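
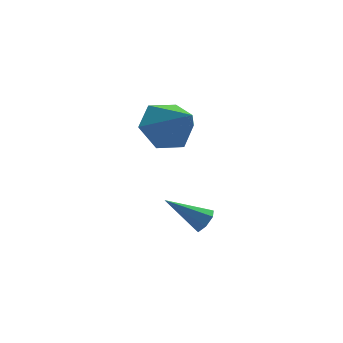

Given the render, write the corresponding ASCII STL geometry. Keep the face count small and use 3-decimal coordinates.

solid 
facet normal -0.150 0.743 -0.652
outer loop
vertex -2.718 -2.63 2.835
vertex -3.762 -2.634 3.07
vertex -3.092 -2.012 3.625
endloop
endfacet
facet normal 0.897 -0.022 0.442
outer loop
vertex -2.718 -2.63 2.835
vertex -3.092 -2.012 3.625
vertex -3.478 -4.046 4.31
endloop
endfacet
facet normal -0.149 0.743 -0.653
outer loop
vertex -3.092 -2.012 3.625
vertex -3.762 -2.634 3.07
vertex -4.136 -2.016 3.859
endloop
endfacet
facet normal 0.209 0.276 0.938
outer loop
vertex -3.092 -2.012 3.625
vertex -4.136 -2.016 3.859
vertex -3.478 -4.046 4.31
endloop
endfacet
facet normal -0.151 0.742 -0.653
outer loop
vertex -4.136 -2.016 3.859
vertex -3.762 -2.634 3.07
vertex -4.806 -2.639 3.305
endloop
endfacet
facet normal -0.622 -0.028 0.783
outer loop
vertex -4.136 -2.016 3.859
vertex -4.806 -2.639 3.305
vertex -3.478 -4.046 4.31
endloop
endfacet
facet normal -0.150 0.743 -0.652
outer loop
vertex -4.806 -2.639 3.305
vertex -3.762 -2.634 3.07
vertex -4.433 -3.257 2.515
endloop
endfacet
facet normal -0.766 -0.629 0.131
outer loop
vertex -4.806 -2.639 3.305
vertex -4.433 -3.257 2.515
vertex -3.478 -4.046 4.31
endloop
endfacet
facet normal -0.149 0.742 -0.653
outer loop
vertex -4.433 -3.257 2.515
vertex -3.762 -2.634 3.07
vertex -3.389 -3.253 2.281
endloop
endfacet
facet normal -0.078 -0.927 -0.366
outer loop
vertex -4.433 -3.257 2.515
vertex -3.389 -3.253 2.281
vertex -3.478 -4.046 4.31
endloop
endfacet
facet normal -0.150 0.742 -0.653
outer loop
vertex -3.389 -3.253 2.281
vertex -3.762 -2.634 3.07
vertex -2.718 -2.63 2.835
endloop
endfacet
facet normal 0.753 -0.624 -0.211
outer loop
vertex -3.389 -3.253 2.281
vertex -2.718 -2.63 2.835
vertex -3.478 -4.046 4.31
endloop
endfacet
facet normal 0.694 -0.415 -0.588
outer loop
vertex -2.788 -3.867 -0.851
vertex -3.113 -4.289 -0.937
vertex -3.077 -3.83 -1.218
endloop
endfacet
facet normal 0.164 0.986 -0.029
outer loop
vertex -2.788 -3.867 -0.851
vertex -3.077 -3.83 -1.218
vertex -4.287 -3.591 0.057
endloop
endfacet
facet normal 0.695 -0.414 -0.588
outer loop
vertex -3.077 -3.83 -1.218
vertex -3.113 -4.289 -0.937
vertex -3.393 -4.139 -1.374
endloop
endfacet
facet normal -0.433 0.718 -0.545
outer loop
vertex -3.077 -3.83 -1.218
vertex -3.393 -4.139 -1.374
vertex -4.287 -3.591 0.057
endloop
endfacet
facet normal 0.696 -0.413 -0.588
outer loop
vertex -3.393 -4.139 -1.374
vertex -3.113 -4.289 -0.937
vertex -3.498 -4.562 -1.201
endloop
endfacet
facet normal -0.849 -0.005 -0.528
outer loop
vertex -3.393 -4.139 -1.374
vertex -3.498 -4.562 -1.201
vertex -4.287 -3.591 0.057
endloop
endfacet
facet normal 0.696 -0.413 -0.587
outer loop
vertex -3.498 -4.562 -1.201
vertex -3.113 -4.289 -0.937
vertex -3.313 -4.779 -0.829
endloop
endfacet
facet normal -0.770 -0.639 0.010
outer loop
vertex -3.498 -4.562 -1.201
vertex -3.313 -4.779 -0.829
vertex -4.287 -3.591 0.057
endloop
endfacet
facet normal 0.694 -0.413 -0.589
outer loop
vertex -3.313 -4.779 -0.829
vertex -3.113 -4.289 -0.937
vertex -2.977 -4.628 -0.539
endloop
endfacet
facet normal -0.256 -0.704 0.663
outer loop
vertex -3.313 -4.779 -0.829
vertex -2.977 -4.628 -0.539
vertex -4.287 -3.591 0.057
endloop
endfacet
facet normal 0.694 -0.413 -0.589
outer loop
vertex -2.977 -4.628 -0.539
vertex -3.113 -4.289 -0.937
vertex -2.744 -4.222 -0.549
endloop
endfacet
facet normal 0.307 -0.153 0.940
outer loop
vertex -2.977 -4.628 -0.539
vertex -2.744 -4.222 -0.549
vertex -4.287 -3.591 0.057
endloop
endfacet
facet normal 0.694 -0.415 -0.589
outer loop
vertex -2.744 -4.222 -0.549
vertex -3.113 -4.289 -0.937
vertex -2.788 -3.867 -0.851
endloop
endfacet
facet normal 0.493 0.598 0.632
outer loop
vertex -2.744 -4.222 -0.549
vertex -2.788 -3.867 -0.851
vertex -4.287 -3.591 0.057
endloop
endfacet

endsolid


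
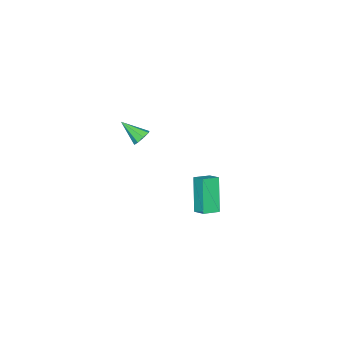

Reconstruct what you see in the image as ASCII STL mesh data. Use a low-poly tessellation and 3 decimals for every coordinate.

solid 
facet normal -0.881 0.394 -0.262
outer loop
vertex -4.651 1.024 -3.216
vertex -4.432 1.752 -2.858
vertex -3.798 1.687 -5.086
endloop
endfacet
facet normal -0.262 -0.866 -0.426
outer loop
vertex -2.908 1.288 -4.822
vertex -4.651 1.024 -3.216
vertex -3.798 1.687 -5.086
endloop
endfacet
facet normal -0.881 0.394 -0.262
outer loop
vertex -3.798 1.687 -5.086
vertex -4.432 1.752 -2.858
vertex -3.579 2.414 -4.729
endloop
endfacet
facet normal 0.394 0.307 -0.866
outer loop
vertex -3.579 2.414 -4.729
vertex -2.908 1.288 -4.822
vertex -3.798 1.687 -5.086
endloop
endfacet
facet normal -0.395 -0.307 0.866
outer loop
vertex -4.651 1.024 -3.216
vertex -3.542 1.353 -2.594
vertex -4.432 1.752 -2.858
endloop
endfacet
facet normal -0.261 -0.867 -0.426
outer loop
vertex -3.761 0.626 -2.951
vertex -4.651 1.024 -3.216
vertex -2.908 1.288 -4.822
endloop
endfacet
facet normal -0.395 -0.306 0.866
outer loop
vertex -3.761 0.626 -2.951
vertex -3.542 1.353 -2.594
vertex -4.651 1.024 -3.216
endloop
endfacet
facet normal 0.262 0.866 0.426
outer loop
vertex -4.432 1.752 -2.858
vertex -3.542 1.353 -2.594
vertex -3.579 2.414 -4.729
endloop
endfacet
facet normal 0.395 0.307 -0.866
outer loop
vertex -2.689 2.016 -4.464
vertex -2.908 1.288 -4.822
vertex -3.579 2.414 -4.729
endloop
endfacet
facet normal 0.261 0.866 0.426
outer loop
vertex -3.579 2.414 -4.729
vertex -3.542 1.353 -2.594
vertex -2.689 2.016 -4.464
endloop
endfacet
facet normal 0.881 -0.394 0.262
outer loop
vertex -2.689 2.016 -4.464
vertex -3.761 0.626 -2.951
vertex -2.908 1.288 -4.822
endloop
endfacet
facet normal 0.881 -0.394 0.262
outer loop
vertex -3.542 1.353 -2.594
vertex -3.761 0.626 -2.951
vertex -2.689 2.016 -4.464
endloop
endfacet
facet normal -0.153 0.786 -0.598
outer loop
vertex 0.597 0.394 2.578
vertex 0.073 0.24 2.51
vertex 0.34 0.563 2.866
endloop
endfacet
facet normal 0.783 0.174 0.597
outer loop
vertex 0.597 0.394 2.578
vertex 0.34 0.563 2.866
vertex 0.287 -0.86 3.35
endloop
endfacet
facet normal -0.151 0.786 -0.600
outer loop
vertex 0.34 0.563 2.866
vertex 0.073 0.24 2.51
vertex -0.073 0.543 2.944
endloop
endfacet
facet normal 0.162 0.312 0.936
outer loop
vertex 0.34 0.563 2.866
vertex -0.073 0.543 2.944
vertex 0.287 -0.86 3.35
endloop
endfacet
facet normal -0.152 0.786 -0.600
outer loop
vertex -0.073 0.543 2.944
vertex 0.073 0.24 2.51
vertex -0.4 0.346 2.769
endloop
endfacet
facet normal -0.520 0.112 0.847
outer loop
vertex -0.073 0.543 2.944
vertex -0.4 0.346 2.769
vertex 0.287 -0.86 3.35
endloop
endfacet
facet normal -0.152 0.786 -0.600
outer loop
vertex -0.4 0.346 2.769
vertex 0.073 0.24 2.51
vertex -0.45 0.086 2.441
endloop
endfacet
facet normal -0.870 -0.313 0.380
outer loop
vertex -0.4 0.346 2.769
vertex -0.45 0.086 2.441
vertex 0.287 -0.86 3.35
endloop
endfacet
facet normal -0.152 0.785 -0.601
outer loop
vertex -0.45 0.086 2.441
vertex 0.073 0.24 2.51
vertex -0.193 -0.084 2.154
endloop
endfacet
facet normal -0.679 -0.710 -0.188
outer loop
vertex -0.45 0.086 2.441
vertex -0.193 -0.084 2.154
vertex 0.287 -0.86 3.35
endloop
endfacet
facet normal -0.153 0.785 -0.600
outer loop
vertex -0.193 -0.084 2.154
vertex 0.073 0.24 2.51
vertex 0.22 -0.064 2.075
endloop
endfacet
facet normal -0.060 -0.848 -0.526
outer loop
vertex -0.193 -0.084 2.154
vertex 0.22 -0.064 2.075
vertex 0.287 -0.86 3.35
endloop
endfacet
facet normal -0.152 0.785 -0.600
outer loop
vertex 0.22 -0.064 2.075
vertex 0.073 0.24 2.51
vertex 0.547 0.134 2.251
endloop
endfacet
facet normal 0.626 -0.646 -0.436
outer loop
vertex 0.22 -0.064 2.075
vertex 0.547 0.134 2.251
vertex 0.287 -0.86 3.35
endloop
endfacet
facet normal -0.153 0.785 -0.601
outer loop
vertex 0.547 0.134 2.251
vertex 0.073 0.24 2.51
vertex 0.597 0.394 2.578
endloop
endfacet
facet normal 0.974 -0.223 0.029
outer loop
vertex 0.547 0.134 2.251
vertex 0.597 0.394 2.578
vertex 0.287 -0.86 3.35
endloop
endfacet

endsolid


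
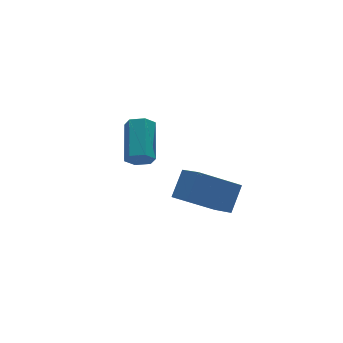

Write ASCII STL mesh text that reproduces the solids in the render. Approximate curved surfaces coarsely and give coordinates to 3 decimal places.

solid 
facet normal -0.421 -0.782 -0.460
outer loop
vertex 0.202 2.866 1.027
vertex -0.295 2.87 1.476
vertex -0.349 3.23 0.913
endloop
endfacet
facet normal 0.383 0.306 -0.872
outer loop
vertex 0.202 2.866 1.027
vertex -0.349 3.23 0.913
vertex 1.052 4.447 1.955
endloop
endfacet
facet normal 0.382 0.307 -0.872
outer loop
vertex 1.052 4.447 1.955
vertex -0.349 3.23 0.913
vertex 0.5 4.81 1.841
endloop
endfacet
facet normal 0.420 0.783 0.459
outer loop
vertex 1.052 4.447 1.955
vertex 0.5 4.81 1.841
vertex 0.555 4.45 2.404
endloop
endfacet
facet normal -0.421 -0.782 -0.460
outer loop
vertex -0.349 3.23 0.913
vertex -0.295 2.87 1.476
vertex -0.846 3.233 1.363
endloop
endfacet
facet normal -0.523 0.623 -0.582
outer loop
vertex -0.349 3.23 0.913
vertex -0.846 3.233 1.363
vertex 0.5 4.81 1.841
endloop
endfacet
facet normal -0.523 0.623 -0.582
outer loop
vertex 0.5 4.81 1.841
vertex -0.846 3.233 1.363
vertex 0.003 4.813 2.291
endloop
endfacet
facet normal 0.421 0.782 0.459
outer loop
vertex 0.5 4.81 1.841
vertex 0.003 4.813 2.291
vertex 0.555 4.45 2.404
endloop
endfacet
facet normal -0.421 -0.782 -0.460
outer loop
vertex -0.846 3.233 1.363
vertex -0.295 2.87 1.476
vertex -0.792 2.873 1.925
endloop
endfacet
facet normal -0.904 0.316 0.289
outer loop
vertex -0.846 3.233 1.363
vertex -0.792 2.873 1.925
vertex 0.003 4.813 2.291
endloop
endfacet
facet normal -0.904 0.316 0.290
outer loop
vertex 0.003 4.813 2.291
vertex -0.792 2.873 1.925
vertex 0.058 4.454 2.853
endloop
endfacet
facet normal 0.421 0.783 0.459
outer loop
vertex 0.003 4.813 2.291
vertex 0.058 4.454 2.853
vertex 0.555 4.45 2.404
endloop
endfacet
facet normal -0.420 -0.783 -0.459
outer loop
vertex -0.792 2.873 1.925
vertex -0.295 2.87 1.476
vertex -0.24 2.51 2.039
endloop
endfacet
facet normal -0.382 -0.307 0.872
outer loop
vertex -0.792 2.873 1.925
vertex -0.24 2.51 2.039
vertex 0.058 4.454 2.853
endloop
endfacet
facet normal -0.383 -0.306 0.872
outer loop
vertex 0.058 4.454 2.853
vertex -0.24 2.51 2.039
vertex 0.609 4.09 2.967
endloop
endfacet
facet normal 0.421 0.782 0.460
outer loop
vertex 0.058 4.454 2.853
vertex 0.609 4.09 2.967
vertex 0.555 4.45 2.404
endloop
endfacet
facet normal -0.421 -0.782 -0.459
outer loop
vertex -0.24 2.51 2.039
vertex -0.295 2.87 1.476
vertex 0.257 2.507 1.589
endloop
endfacet
facet normal 0.523 -0.623 0.582
outer loop
vertex -0.24 2.51 2.039
vertex 0.257 2.507 1.589
vertex 0.609 4.09 2.967
endloop
endfacet
facet normal 0.523 -0.623 0.582
outer loop
vertex 0.609 4.09 2.967
vertex 0.257 2.507 1.589
vertex 1.106 4.087 2.517
endloop
endfacet
facet normal 0.421 0.782 0.460
outer loop
vertex 0.609 4.09 2.967
vertex 1.106 4.087 2.517
vertex 0.555 4.45 2.404
endloop
endfacet
facet normal -0.421 -0.783 -0.459
outer loop
vertex 0.257 2.507 1.589
vertex -0.295 2.87 1.476
vertex 0.202 2.866 1.027
endloop
endfacet
facet normal 0.904 -0.315 -0.290
outer loop
vertex 0.257 2.507 1.589
vertex 0.202 2.866 1.027
vertex 1.106 4.087 2.517
endloop
endfacet
facet normal 0.904 -0.316 -0.289
outer loop
vertex 1.106 4.087 2.517
vertex 0.202 2.866 1.027
vertex 1.052 4.447 1.955
endloop
endfacet
facet normal 0.421 0.782 0.460
outer loop
vertex 1.106 4.087 2.517
vertex 1.052 4.447 1.955
vertex 0.555 4.45 2.404
endloop
endfacet
facet normal -0.805 0.297 0.513
outer loop
vertex 0.368 -0.871 3.15
vertex 0.346 0.412 2.372
vertex -0.456 -1.462 2.2
endloop
endfacet
facet normal 0.015 -0.855 0.519
outer loop
vertex 1.194 -2.072 1.148
vertex 0.368 -0.871 3.15
vertex -0.456 -1.462 2.2
endloop
endfacet
facet normal -0.805 0.297 0.513
outer loop
vertex -0.456 -1.462 2.2
vertex 0.346 0.412 2.372
vertex -0.478 -0.179 1.422
endloop
endfacet
facet normal -0.593 -0.425 -0.684
outer loop
vertex -0.478 -0.179 1.422
vertex 1.194 -2.072 1.148
vertex -0.456 -1.462 2.2
endloop
endfacet
facet normal 0.593 0.425 0.684
outer loop
vertex 0.368 -0.871 3.15
vertex 1.996 -0.198 1.32
vertex 0.346 0.412 2.372
endloop
endfacet
facet normal 0.015 -0.855 0.519
outer loop
vertex 2.018 -1.481 2.098
vertex 0.368 -0.871 3.15
vertex 1.194 -2.072 1.148
endloop
endfacet
facet normal 0.593 0.425 0.684
outer loop
vertex 2.018 -1.481 2.098
vertex 1.996 -0.198 1.32
vertex 0.368 -0.871 3.15
endloop
endfacet
facet normal -0.015 0.855 -0.519
outer loop
vertex 0.346 0.412 2.372
vertex 1.996 -0.198 1.32
vertex -0.478 -0.179 1.422
endloop
endfacet
facet normal -0.593 -0.425 -0.684
outer loop
vertex 1.172 -0.789 0.37
vertex 1.194 -2.072 1.148
vertex -0.478 -0.179 1.422
endloop
endfacet
facet normal -0.015 0.855 -0.519
outer loop
vertex -0.478 -0.179 1.422
vertex 1.996 -0.198 1.32
vertex 1.172 -0.789 0.37
endloop
endfacet
facet normal 0.805 -0.297 -0.513
outer loop
vertex 1.172 -0.789 0.37
vertex 2.018 -1.481 2.098
vertex 1.194 -2.072 1.148
endloop
endfacet
facet normal 0.805 -0.297 -0.513
outer loop
vertex 1.996 -0.198 1.32
vertex 2.018 -1.481 2.098
vertex 1.172 -0.789 0.37
endloop
endfacet

endsolid


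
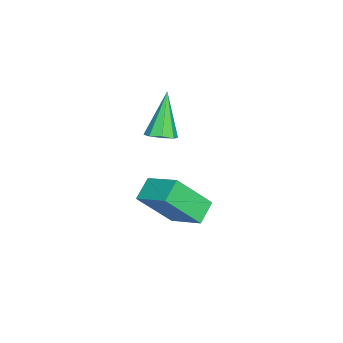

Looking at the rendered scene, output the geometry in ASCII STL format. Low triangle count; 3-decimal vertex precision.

solid 
facet normal -0.842 0.220 0.492
outer loop
vertex -1.744 -4.023 -1.645
vertex -0.958 -2.689 -0.896
vertex -2.349 -2.768 -3.243
endloop
endfacet
facet normal -0.457 -0.775 -0.436
outer loop
vertex -1.422 -3.011 -3.784
vertex -1.744 -4.023 -1.645
vertex -2.349 -2.768 -3.243
endloop
endfacet
facet normal -0.842 0.221 0.492
outer loop
vertex -2.349 -2.768 -3.243
vertex -0.958 -2.689 -0.896
vertex -1.562 -1.435 -2.494
endloop
endfacet
facet normal -0.285 0.592 -0.754
outer loop
vertex -1.562 -1.435 -2.494
vertex -1.422 -3.011 -3.784
vertex -2.349 -2.768 -3.243
endloop
endfacet
facet normal 0.285 -0.591 0.754
outer loop
vertex -1.744 -4.023 -1.645
vertex -0.031 -2.932 -1.437
vertex -0.958 -2.689 -0.896
endloop
endfacet
facet normal -0.457 -0.775 -0.436
outer loop
vertex -0.818 -4.265 -2.186
vertex -1.744 -4.023 -1.645
vertex -1.422 -3.011 -3.784
endloop
endfacet
facet normal 0.286 -0.592 0.754
outer loop
vertex -0.818 -4.265 -2.186
vertex -0.031 -2.932 -1.437
vertex -1.744 -4.023 -1.645
endloop
endfacet
facet normal 0.457 0.775 0.436
outer loop
vertex -0.958 -2.689 -0.896
vertex -0.031 -2.932 -1.437
vertex -1.562 -1.435 -2.494
endloop
endfacet
facet normal -0.286 0.592 -0.754
outer loop
vertex -0.636 -1.677 -3.035
vertex -1.422 -3.011 -3.784
vertex -1.562 -1.435 -2.494
endloop
endfacet
facet normal 0.457 0.775 0.436
outer loop
vertex -1.562 -1.435 -2.494
vertex -0.031 -2.932 -1.437
vertex -0.636 -1.677 -3.035
endloop
endfacet
facet normal 0.843 -0.220 -0.491
outer loop
vertex -0.636 -1.677 -3.035
vertex -0.818 -4.265 -2.186
vertex -1.422 -3.011 -3.784
endloop
endfacet
facet normal 0.842 -0.221 -0.492
outer loop
vertex -0.031 -2.932 -1.437
vertex -0.818 -4.265 -2.186
vertex -0.636 -1.677 -3.035
endloop
endfacet
facet normal 0.518 -0.000 -0.855
outer loop
vertex -1.359 -3.368 1.157
vertex -1.904 -3.541 0.827
vertex -1.623 -2.968 0.997
endloop
endfacet
facet normal 0.507 0.587 0.631
outer loop
vertex -1.359 -3.368 1.157
vertex -1.623 -2.968 0.997
vertex -2.996 -3.539 2.633
endloop
endfacet
facet normal 0.519 -0.001 -0.855
outer loop
vertex -1.623 -2.968 0.997
vertex -1.904 -3.541 0.827
vertex -2.051 -2.904 0.737
endloop
endfacet
facet normal -0.039 0.953 0.300
outer loop
vertex -1.623 -2.968 0.997
vertex -2.051 -2.904 0.737
vertex -2.996 -3.539 2.633
endloop
endfacet
facet normal 0.517 -0.002 -0.856
outer loop
vertex -2.051 -2.904 0.737
vertex -1.904 -3.541 0.827
vertex -2.393 -3.213 0.531
endloop
endfacet
facet normal -0.646 0.760 -0.067
outer loop
vertex -2.051 -2.904 0.737
vertex -2.393 -3.213 0.531
vertex -2.996 -3.539 2.633
endloop
endfacet
facet normal 0.517 -0.001 -0.856
outer loop
vertex -2.393 -3.213 0.531
vertex -1.904 -3.541 0.827
vertex -2.449 -3.714 0.498
endloop
endfacet
facet normal -0.959 0.124 -0.256
outer loop
vertex -2.393 -3.213 0.531
vertex -2.449 -3.714 0.498
vertex -2.996 -3.539 2.633
endloop
endfacet
facet normal 0.517 -0.001 -0.856
outer loop
vertex -2.449 -3.714 0.498
vertex -1.904 -3.541 0.827
vertex -2.185 -4.114 0.658
endloop
endfacet
facet normal -0.795 -0.587 -0.156
outer loop
vertex -2.449 -3.714 0.498
vertex -2.185 -4.114 0.658
vertex -2.996 -3.539 2.633
endloop
endfacet
facet normal 0.517 -0.001 -0.856
outer loop
vertex -2.185 -4.114 0.658
vertex -1.904 -3.541 0.827
vertex -1.756 -4.178 0.917
endloop
endfacet
facet normal -0.248 -0.953 0.175
outer loop
vertex -2.185 -4.114 0.658
vertex -1.756 -4.178 0.917
vertex -2.996 -3.539 2.633
endloop
endfacet
facet normal 0.518 -0.000 -0.855
outer loop
vertex -1.756 -4.178 0.917
vertex -1.904 -3.541 0.827
vertex -1.414 -3.869 1.124
endloop
endfacet
facet normal 0.359 -0.760 0.542
outer loop
vertex -1.756 -4.178 0.917
vertex -1.414 -3.869 1.124
vertex -2.996 -3.539 2.633
endloop
endfacet
facet normal 0.518 -0.001 -0.855
outer loop
vertex -1.414 -3.869 1.124
vertex -1.904 -3.541 0.827
vertex -1.359 -3.368 1.157
endloop
endfacet
facet normal 0.672 -0.122 0.731
outer loop
vertex -1.414 -3.869 1.124
vertex -1.359 -3.368 1.157
vertex -2.996 -3.539 2.633
endloop
endfacet

endsolid


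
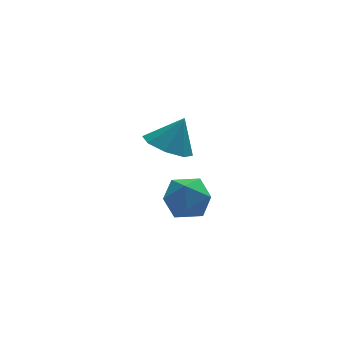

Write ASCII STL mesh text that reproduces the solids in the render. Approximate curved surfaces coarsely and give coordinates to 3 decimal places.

solid 
facet normal 0.186 0.814 0.551
outer loop
vertex -0.091 -1.89 1.0
vertex -0.736 -2.179 1.645
vertex 0.179 -2.446 1.73
endloop
endfacet
facet normal 0.766 0.616 0.186
outer loop
vertex -0.091 -1.89 1.0
vertex 0.179 -2.446 1.73
vertex 0.523 -2.609 0.852
endloop
endfacet
facet normal 0.600 0.617 -0.509
outer loop
vertex -0.091 -1.89 1.0
vertex 0.523 -2.609 0.852
vertex -0.18 -2.443 0.224
endloop
endfacet
facet normal -0.082 0.816 -0.572
outer loop
vertex -0.091 -1.89 1.0
vertex -0.18 -2.443 0.224
vertex -0.958 -2.178 0.714
endloop
endfacet
facet normal -0.338 0.937 0.082
outer loop
vertex -0.091 -1.89 1.0
vertex -0.958 -2.178 0.714
vertex -0.736 -2.179 1.645
endloop
endfacet
facet normal 0.926 -0.053 0.373
outer loop
vertex 0.523 -2.609 0.852
vertex 0.179 -2.446 1.73
vertex 0.258 -3.342 1.406
endloop
endfacet
facet normal -0.012 0.267 0.964
outer loop
vertex 0.179 -2.446 1.73
vertex -0.736 -2.179 1.645
vertex -0.52 -3.077 1.896
endloop
endfacet
facet normal -0.860 0.466 0.206
outer loop
vertex -0.736 -2.179 1.645
vertex -0.958 -2.178 0.714
vertex -1.223 -2.911 1.268
endloop
endfacet
facet normal -0.446 0.269 -0.854
outer loop
vertex -0.958 -2.178 0.714
vertex -0.18 -2.443 0.224
vertex -0.879 -3.074 0.39
endloop
endfacet
facet normal 0.659 -0.051 -0.751
outer loop
vertex -0.18 -2.443 0.224
vertex 0.523 -2.609 0.852
vertex 0.036 -3.341 0.475
endloop
endfacet
facet normal 0.082 -0.816 0.572
outer loop
vertex -0.609 -3.63 1.12
vertex 0.258 -3.342 1.406
vertex -0.52 -3.077 1.896
endloop
endfacet
facet normal -0.600 -0.617 0.509
outer loop
vertex -0.609 -3.63 1.12
vertex -0.52 -3.077 1.896
vertex -1.223 -2.911 1.268
endloop
endfacet
facet normal -0.766 -0.616 -0.186
outer loop
vertex -0.609 -3.63 1.12
vertex -1.223 -2.911 1.268
vertex -0.879 -3.074 0.39
endloop
endfacet
facet normal -0.186 -0.814 -0.551
outer loop
vertex -0.609 -3.63 1.12
vertex -0.879 -3.074 0.39
vertex 0.036 -3.341 0.475
endloop
endfacet
facet normal 0.338 -0.937 -0.082
outer loop
vertex -0.609 -3.63 1.12
vertex 0.036 -3.341 0.475
vertex 0.258 -3.342 1.406
endloop
endfacet
facet normal 0.446 -0.269 0.854
outer loop
vertex -0.52 -3.077 1.896
vertex 0.258 -3.342 1.406
vertex 0.179 -2.446 1.73
endloop
endfacet
facet normal -0.659 0.051 0.751
outer loop
vertex -1.223 -2.911 1.268
vertex -0.52 -3.077 1.896
vertex -0.736 -2.179 1.645
endloop
endfacet
facet normal -0.926 0.053 -0.373
outer loop
vertex -0.879 -3.074 0.39
vertex -1.223 -2.911 1.268
vertex -0.958 -2.178 0.714
endloop
endfacet
facet normal 0.012 -0.267 -0.964
outer loop
vertex 0.036 -3.341 0.475
vertex -0.879 -3.074 0.39
vertex -0.18 -2.443 0.224
endloop
endfacet
facet normal 0.860 -0.466 -0.206
outer loop
vertex 0.258 -3.342 1.406
vertex 0.036 -3.341 0.475
vertex 0.523 -2.609 0.852
endloop
endfacet
facet normal -0.471 -0.114 -0.875
outer loop
vertex 0.829 0.805 0.755
vertex 0.016 1.219 1.139
vertex 0.816 1.557 0.664
endloop
endfacet
facet normal 0.996 0.027 0.079
outer loop
vertex 0.829 0.805 0.755
vertex 0.816 1.557 0.664
vertex 0.684 1.381 2.381
endloop
endfacet
facet normal -0.471 -0.115 -0.875
outer loop
vertex 0.816 1.557 0.664
vertex 0.016 1.219 1.139
vertex 0.333 2.111 0.851
endloop
endfacet
facet normal 0.768 0.628 0.123
outer loop
vertex 0.816 1.557 0.664
vertex 0.333 2.111 0.851
vertex 0.684 1.381 2.381
endloop
endfacet
facet normal -0.471 -0.115 -0.874
outer loop
vertex 0.333 2.111 0.851
vertex 0.016 1.219 1.139
vertex -0.335 2.142 1.207
endloop
endfacet
facet normal 0.240 0.896 0.373
outer loop
vertex 0.333 2.111 0.851
vertex -0.335 2.142 1.207
vertex 0.684 1.381 2.381
endloop
endfacet
facet normal -0.471 -0.115 -0.875
outer loop
vertex -0.335 2.142 1.207
vertex 0.016 1.219 1.139
vertex -0.798 1.632 1.523
endloop
endfacet
facet normal -0.280 0.676 0.681
outer loop
vertex -0.335 2.142 1.207
vertex -0.798 1.632 1.523
vertex 0.684 1.381 2.381
endloop
endfacet
facet normal -0.471 -0.115 -0.875
outer loop
vertex -0.798 1.632 1.523
vertex 0.016 1.219 1.139
vertex -0.784 0.88 1.614
endloop
endfacet
facet normal -0.486 0.096 0.868
outer loop
vertex -0.798 1.632 1.523
vertex -0.784 0.88 1.614
vertex 0.684 1.381 2.381
endloop
endfacet
facet normal -0.471 -0.114 -0.875
outer loop
vertex -0.784 0.88 1.614
vertex 0.016 1.219 1.139
vertex -0.302 0.326 1.427
endloop
endfacet
facet normal -0.259 -0.503 0.824
outer loop
vertex -0.784 0.88 1.614
vertex -0.302 0.326 1.427
vertex 0.684 1.381 2.381
endloop
endfacet
facet normal -0.471 -0.114 -0.875
outer loop
vertex -0.302 0.326 1.427
vertex 0.016 1.219 1.139
vertex 0.367 0.295 1.071
endloop
endfacet
facet normal 0.270 -0.772 0.575
outer loop
vertex -0.302 0.326 1.427
vertex 0.367 0.295 1.071
vertex 0.684 1.381 2.381
endloop
endfacet
facet normal -0.471 -0.115 -0.874
outer loop
vertex 0.367 0.295 1.071
vertex 0.016 1.219 1.139
vertex 0.829 0.805 0.755
endloop
endfacet
facet normal 0.791 -0.552 0.266
outer loop
vertex 0.367 0.295 1.071
vertex 0.829 0.805 0.755
vertex 0.684 1.381 2.381
endloop
endfacet

endsolid


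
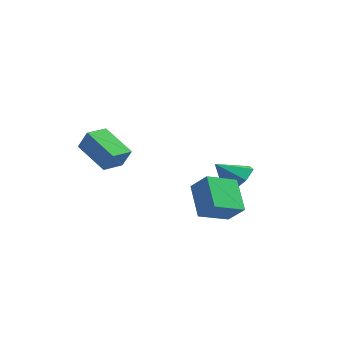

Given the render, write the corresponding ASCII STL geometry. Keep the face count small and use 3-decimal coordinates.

solid 
facet normal -0.830 0.304 0.468
outer loop
vertex -2.039 -0.665 0.726
vertex -1.683 0.446 0.636
vertex -2.567 -0.576 -0.269
endloop
endfacet
facet normal -0.305 -0.949 0.077
outer loop
vertex -0.957 -1.166 -1.176
vertex -2.039 -0.665 0.726
vertex -2.567 -0.576 -0.269
endloop
endfacet
facet normal -0.830 0.303 0.468
outer loop
vertex -2.567 -0.576 -0.269
vertex -1.683 0.446 0.636
vertex -2.211 0.535 -0.358
endloop
endfacet
facet normal -0.467 0.079 -0.881
outer loop
vertex -2.211 0.535 -0.358
vertex -0.957 -1.166 -1.176
vertex -2.567 -0.576 -0.269
endloop
endfacet
facet normal 0.467 -0.078 0.881
outer loop
vertex -2.039 -0.665 0.726
vertex -0.073 -0.144 -0.271
vertex -1.683 0.446 0.636
endloop
endfacet
facet normal -0.305 -0.949 0.077
outer loop
vertex -0.429 -1.255 -0.182
vertex -2.039 -0.665 0.726
vertex -0.957 -1.166 -1.176
endloop
endfacet
facet normal 0.467 -0.079 0.880
outer loop
vertex -0.429 -1.255 -0.182
vertex -0.073 -0.144 -0.271
vertex -2.039 -0.665 0.726
endloop
endfacet
facet normal 0.305 0.949 -0.077
outer loop
vertex -1.683 0.446 0.636
vertex -0.073 -0.144 -0.271
vertex -2.211 0.535 -0.358
endloop
endfacet
facet normal -0.468 0.079 -0.880
outer loop
vertex -0.601 -0.055 -1.266
vertex -0.957 -1.166 -1.176
vertex -2.211 0.535 -0.358
endloop
endfacet
facet normal 0.305 0.949 -0.077
outer loop
vertex -2.211 0.535 -0.358
vertex -0.073 -0.144 -0.271
vertex -0.601 -0.055 -1.266
endloop
endfacet
facet normal 0.830 -0.304 -0.468
outer loop
vertex -0.601 -0.055 -1.266
vertex -0.429 -1.255 -0.182
vertex -0.957 -1.166 -1.176
endloop
endfacet
facet normal 0.830 -0.303 -0.468
outer loop
vertex -0.073 -0.144 -0.271
vertex -0.429 -1.255 -0.182
vertex -0.601 -0.055 -1.266
endloop
endfacet
facet normal 0.677 0.301 -0.671
outer loop
vertex 4.134 3.822 -2.19
vertex 3.451 3.693 -2.937
vertex 3.633 4.527 -2.379
endloop
endfacet
facet normal 0.042 0.287 0.957
outer loop
vertex 4.134 3.822 -2.19
vertex 3.633 4.527 -2.379
vertex 2.449 3.247 -1.943
endloop
endfacet
facet normal 0.677 0.301 -0.671
outer loop
vertex 3.633 4.527 -2.379
vertex 3.451 3.693 -2.937
vertex 2.995 4.604 -2.988
endloop
endfacet
facet normal -0.484 0.648 0.589
outer loop
vertex 3.633 4.527 -2.379
vertex 2.995 4.604 -2.988
vertex 2.449 3.247 -1.943
endloop
endfacet
facet normal 0.677 0.301 -0.672
outer loop
vertex 2.995 4.604 -2.988
vertex 3.451 3.693 -2.937
vertex 2.7 3.995 -3.558
endloop
endfacet
facet normal -0.915 0.402 0.044
outer loop
vertex 2.995 4.604 -2.988
vertex 2.7 3.995 -3.558
vertex 2.449 3.247 -1.943
endloop
endfacet
facet normal 0.677 0.302 -0.672
outer loop
vertex 2.7 3.995 -3.558
vertex 3.451 3.693 -2.937
vertex 2.971 3.158 -3.661
endloop
endfacet
facet normal -0.926 -0.267 -0.267
outer loop
vertex 2.7 3.995 -3.558
vertex 2.971 3.158 -3.661
vertex 2.449 3.247 -1.943
endloop
endfacet
facet normal 0.677 0.301 -0.671
outer loop
vertex 2.971 3.158 -3.661
vertex 3.451 3.693 -2.937
vertex 3.603 2.724 -3.218
endloop
endfacet
facet normal -0.509 -0.854 -0.110
outer loop
vertex 2.971 3.158 -3.661
vertex 3.603 2.724 -3.218
vertex 2.449 3.247 -1.943
endloop
endfacet
facet normal 0.677 0.301 -0.672
outer loop
vertex 3.603 2.724 -3.218
vertex 3.451 3.693 -2.937
vertex 4.12 3.02 -2.564
endloop
endfacet
facet normal 0.023 -0.917 0.397
outer loop
vertex 3.603 2.724 -3.218
vertex 4.12 3.02 -2.564
vertex 2.449 3.247 -1.943
endloop
endfacet
facet normal 0.677 0.301 -0.671
outer loop
vertex 4.12 3.02 -2.564
vertex 3.451 3.693 -2.937
vertex 4.134 3.822 -2.19
endloop
endfacet
facet normal 0.268 -0.411 0.871
outer loop
vertex 4.12 3.02 -2.564
vertex 4.134 3.822 -2.19
vertex 2.449 3.247 -1.943
endloop
endfacet
facet normal -0.485 0.613 0.624
outer loop
vertex 3.232 0.689 -1.506
vertex 4.119 1.99 -2.094
vertex 2.34 0.894 -2.401
endloop
endfacet
facet normal -0.528 -0.774 0.349
outer loop
vertex 3.261 -0.27 -3.586
vertex 3.232 0.689 -1.506
vertex 2.34 0.894 -2.401
endloop
endfacet
facet normal -0.485 0.612 0.624
outer loop
vertex 2.34 0.894 -2.401
vertex 4.119 1.99 -2.094
vertex 3.226 2.194 -2.988
endloop
endfacet
facet normal -0.697 0.160 -0.699
outer loop
vertex 3.226 2.194 -2.988
vertex 3.261 -0.27 -3.586
vertex 2.34 0.894 -2.401
endloop
endfacet
facet normal 0.697 -0.160 0.699
outer loop
vertex 3.232 0.689 -1.506
vertex 5.04 0.826 -3.279
vertex 4.119 1.99 -2.094
endloop
endfacet
facet normal -0.527 -0.775 0.350
outer loop
vertex 4.154 -0.474 -2.692
vertex 3.232 0.689 -1.506
vertex 3.261 -0.27 -3.586
endloop
endfacet
facet normal 0.697 -0.160 0.699
outer loop
vertex 4.154 -0.474 -2.692
vertex 5.04 0.826 -3.279
vertex 3.232 0.689 -1.506
endloop
endfacet
facet normal 0.527 0.774 -0.350
outer loop
vertex 4.119 1.99 -2.094
vertex 5.04 0.826 -3.279
vertex 3.226 2.194 -2.988
endloop
endfacet
facet normal -0.697 0.160 -0.699
outer loop
vertex 4.148 1.031 -4.174
vertex 3.261 -0.27 -3.586
vertex 3.226 2.194 -2.988
endloop
endfacet
facet normal 0.528 0.774 -0.349
outer loop
vertex 3.226 2.194 -2.988
vertex 5.04 0.826 -3.279
vertex 4.148 1.031 -4.174
endloop
endfacet
facet normal 0.485 -0.613 -0.624
outer loop
vertex 4.148 1.031 -4.174
vertex 4.154 -0.474 -2.692
vertex 3.261 -0.27 -3.586
endloop
endfacet
facet normal 0.485 -0.612 -0.624
outer loop
vertex 5.04 0.826 -3.279
vertex 4.154 -0.474 -2.692
vertex 4.148 1.031 -4.174
endloop
endfacet

endsolid


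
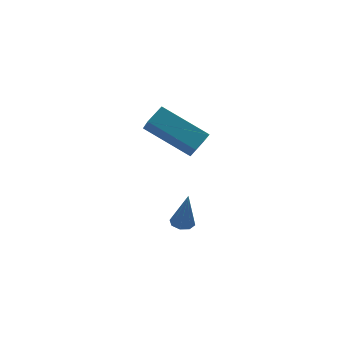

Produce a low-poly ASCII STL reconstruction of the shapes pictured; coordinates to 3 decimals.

solid 
facet normal -0.106 0.107 -0.989
outer loop
vertex 0.69 -1.431 -4.574
vertex 0.262 -1.182 -4.501
vertex 0.744 -1.054 -4.539
endloop
endfacet
facet normal 0.976 -0.154 0.152
outer loop
vertex 0.69 -1.431 -4.574
vertex 0.744 -1.054 -4.539
vertex 0.438 -1.358 -2.879
endloop
endfacet
facet normal -0.107 0.109 -0.988
outer loop
vertex 0.744 -1.054 -4.539
vertex 0.262 -1.182 -4.501
vertex 0.516 -0.752 -4.481
endloop
endfacet
facet normal 0.795 0.553 0.248
outer loop
vertex 0.744 -1.054 -4.539
vertex 0.516 -0.752 -4.481
vertex 0.438 -1.358 -2.879
endloop
endfacet
facet normal -0.106 0.109 -0.988
outer loop
vertex 0.516 -0.752 -4.481
vertex 0.262 -1.182 -4.501
vertex 0.139 -0.702 -4.435
endloop
endfacet
facet normal 0.165 0.920 0.356
outer loop
vertex 0.516 -0.752 -4.481
vertex 0.139 -0.702 -4.435
vertex 0.438 -1.358 -2.879
endloop
endfacet
facet normal -0.108 0.108 -0.988
outer loop
vertex 0.139 -0.702 -4.435
vertex 0.262 -1.182 -4.501
vertex -0.165 -0.933 -4.427
endloop
endfacet
facet normal -0.544 0.730 0.413
outer loop
vertex 0.139 -0.702 -4.435
vertex -0.165 -0.933 -4.427
vertex 0.438 -1.358 -2.879
endloop
endfacet
facet normal -0.109 0.107 -0.988
outer loop
vertex -0.165 -0.933 -4.427
vertex 0.262 -1.182 -4.501
vertex -0.219 -1.31 -4.462
endloop
endfacet
facet normal -0.918 0.096 0.384
outer loop
vertex -0.165 -0.933 -4.427
vertex -0.219 -1.31 -4.462
vertex 0.438 -1.358 -2.879
endloop
endfacet
facet normal -0.109 0.108 -0.988
outer loop
vertex -0.219 -1.31 -4.462
vertex 0.262 -1.182 -4.501
vertex 0.009 -1.612 -4.52
endloop
endfacet
facet normal -0.737 -0.612 0.287
outer loop
vertex -0.219 -1.31 -4.462
vertex 0.009 -1.612 -4.52
vertex 0.438 -1.358 -2.879
endloop
endfacet
facet normal -0.107 0.107 -0.989
outer loop
vertex 0.009 -1.612 -4.52
vertex 0.262 -1.182 -4.501
vertex 0.385 -1.662 -4.566
endloop
endfacet
facet normal -0.108 -0.978 0.180
outer loop
vertex 0.009 -1.612 -4.52
vertex 0.385 -1.662 -4.566
vertex 0.438 -1.358 -2.879
endloop
endfacet
facet normal -0.107 0.107 -0.989
outer loop
vertex 0.385 -1.662 -4.566
vertex 0.262 -1.182 -4.501
vertex 0.69 -1.431 -4.574
endloop
endfacet
facet normal 0.601 -0.790 0.123
outer loop
vertex 0.385 -1.662 -4.566
vertex 0.69 -1.431 -4.574
vertex 0.438 -1.358 -2.879
endloop
endfacet
facet normal -0.650 0.595 0.473
outer loop
vertex -0.999 -0.878 1.32
vertex -0.309 -0.458 1.74
vertex -0.935 -0.121 0.457
endloop
endfacet
facet normal -0.758 -0.462 -0.461
outer loop
vertex 0.489 -1.422 -0.58
vertex -0.999 -0.878 1.32
vertex -0.935 -0.121 0.457
endloop
endfacet
facet normal -0.651 0.594 0.473
outer loop
vertex -0.935 -0.121 0.457
vertex -0.309 -0.458 1.74
vertex -0.246 0.299 0.877
endloop
endfacet
facet normal 0.056 0.659 -0.750
outer loop
vertex -0.246 0.299 0.877
vertex 0.489 -1.422 -0.58
vertex -0.935 -0.121 0.457
endloop
endfacet
facet normal -0.056 -0.659 0.750
outer loop
vertex -0.999 -0.878 1.32
vertex 1.115 -1.759 0.703
vertex -0.309 -0.458 1.74
endloop
endfacet
facet normal -0.758 -0.462 -0.461
outer loop
vertex 0.426 -2.179 0.283
vertex -0.999 -0.878 1.32
vertex 0.489 -1.422 -0.58
endloop
endfacet
facet normal -0.056 -0.659 0.750
outer loop
vertex 0.426 -2.179 0.283
vertex 1.115 -1.759 0.703
vertex -0.999 -0.878 1.32
endloop
endfacet
facet normal 0.758 0.462 0.461
outer loop
vertex -0.309 -0.458 1.74
vertex 1.115 -1.759 0.703
vertex -0.246 0.299 0.877
endloop
endfacet
facet normal 0.056 0.659 -0.750
outer loop
vertex 1.179 -1.002 -0.16
vertex 0.489 -1.422 -0.58
vertex -0.246 0.299 0.877
endloop
endfacet
facet normal 0.757 0.462 0.461
outer loop
vertex -0.246 0.299 0.877
vertex 1.115 -1.759 0.703
vertex 1.179 -1.002 -0.16
endloop
endfacet
facet normal 0.650 -0.594 -0.474
outer loop
vertex 1.179 -1.002 -0.16
vertex 0.426 -2.179 0.283
vertex 0.489 -1.422 -0.58
endloop
endfacet
facet normal 0.651 -0.594 -0.473
outer loop
vertex 1.115 -1.759 0.703
vertex 0.426 -2.179 0.283
vertex 1.179 -1.002 -0.16
endloop
endfacet

endsolid


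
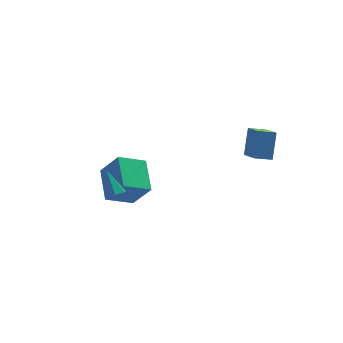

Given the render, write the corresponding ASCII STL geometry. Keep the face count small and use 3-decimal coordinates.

solid 
facet normal -0.417 0.371 -0.829
outer loop
vertex -2.651 3.113 -3.413
vertex -2.127 4.95 -2.854
vertex -1.164 2.94 -4.239
endloop
endfacet
facet normal -0.264 -0.923 -0.281
outer loop
vertex -0.413 2.27 -2.746
vertex -2.651 3.113 -3.413
vertex -1.164 2.94 -4.239
endloop
endfacet
facet normal -0.417 0.372 -0.829
outer loop
vertex -1.164 2.94 -4.239
vertex -2.127 4.95 -2.854
vertex -0.639 4.776 -3.68
endloop
endfacet
facet normal 0.870 -0.102 -0.483
outer loop
vertex -0.639 4.776 -3.68
vertex -0.413 2.27 -2.746
vertex -1.164 2.94 -4.239
endloop
endfacet
facet normal -0.870 0.101 0.483
outer loop
vertex -2.651 3.113 -3.413
vertex -1.376 4.28 -1.361
vertex -2.127 4.95 -2.854
endloop
endfacet
facet normal -0.264 -0.923 -0.281
outer loop
vertex -1.901 2.444 -1.92
vertex -2.651 3.113 -3.413
vertex -0.413 2.27 -2.746
endloop
endfacet
facet normal -0.870 0.102 0.483
outer loop
vertex -1.901 2.444 -1.92
vertex -1.376 4.28 -1.361
vertex -2.651 3.113 -3.413
endloop
endfacet
facet normal 0.264 0.923 0.281
outer loop
vertex -2.127 4.95 -2.854
vertex -1.376 4.28 -1.361
vertex -0.639 4.776 -3.68
endloop
endfacet
facet normal 0.870 -0.101 -0.482
outer loop
vertex 0.111 4.107 -2.187
vertex -0.413 2.27 -2.746
vertex -0.639 4.776 -3.68
endloop
endfacet
facet normal 0.264 0.923 0.281
outer loop
vertex -0.639 4.776 -3.68
vertex -1.376 4.28 -1.361
vertex 0.111 4.107 -2.187
endloop
endfacet
facet normal 0.417 -0.371 0.830
outer loop
vertex 0.111 4.107 -2.187
vertex -1.901 2.444 -1.92
vertex -0.413 2.27 -2.746
endloop
endfacet
facet normal 0.417 -0.372 0.829
outer loop
vertex -1.376 4.28 -1.361
vertex -1.901 2.444 -1.92
vertex 0.111 4.107 -2.187
endloop
endfacet
facet normal -0.921 0.263 0.289
outer loop
vertex 3.542 -1.732 4.239
vertex 3.613 -0.555 3.395
vertex 2.934 -2.55 3.045
endloop
endfacet
facet normal -0.050 -0.812 0.582
outer loop
vertex 3.827 -2.805 2.765
vertex 3.542 -1.732 4.239
vertex 2.934 -2.55 3.045
endloop
endfacet
facet normal -0.921 0.263 0.289
outer loop
vertex 2.934 -2.55 3.045
vertex 3.613 -0.555 3.395
vertex 3.005 -1.373 2.201
endloop
endfacet
facet normal -0.387 -0.522 -0.760
outer loop
vertex 3.005 -1.373 2.201
vertex 3.827 -2.805 2.765
vertex 2.934 -2.55 3.045
endloop
endfacet
facet normal 0.387 0.522 0.760
outer loop
vertex 3.542 -1.732 4.239
vertex 4.506 -0.81 3.115
vertex 3.613 -0.555 3.395
endloop
endfacet
facet normal -0.050 -0.812 0.582
outer loop
vertex 4.435 -1.987 3.959
vertex 3.542 -1.732 4.239
vertex 3.827 -2.805 2.765
endloop
endfacet
facet normal 0.387 0.522 0.760
outer loop
vertex 4.435 -1.987 3.959
vertex 4.506 -0.81 3.115
vertex 3.542 -1.732 4.239
endloop
endfacet
facet normal 0.050 0.812 -0.582
outer loop
vertex 3.613 -0.555 3.395
vertex 4.506 -0.81 3.115
vertex 3.005 -1.373 2.201
endloop
endfacet
facet normal -0.387 -0.522 -0.760
outer loop
vertex 3.898 -1.628 1.921
vertex 3.827 -2.805 2.765
vertex 3.005 -1.373 2.201
endloop
endfacet
facet normal 0.050 0.812 -0.582
outer loop
vertex 3.005 -1.373 2.201
vertex 4.506 -0.81 3.115
vertex 3.898 -1.628 1.921
endloop
endfacet
facet normal 0.921 -0.263 -0.289
outer loop
vertex 3.898 -1.628 1.921
vertex 4.435 -1.987 3.959
vertex 3.827 -2.805 2.765
endloop
endfacet
facet normal 0.921 -0.263 -0.289
outer loop
vertex 4.506 -0.81 3.115
vertex 4.435 -1.987 3.959
vertex 3.898 -1.628 1.921
endloop
endfacet
facet normal 0.045 -0.722 -0.690
outer loop
vertex -2.579 0.485 -0.159
vertex -3.106 0.435 -0.141
vertex -2.883 0.775 -0.482
endloop
endfacet
facet normal 0.769 0.615 -0.172
outer loop
vertex -2.579 0.485 -0.159
vertex -2.883 0.775 -0.482
vertex -3.174 1.525 0.901
endloop
endfacet
facet normal 0.045 -0.722 -0.690
outer loop
vertex -2.883 0.775 -0.482
vertex -3.106 0.435 -0.141
vertex -3.41 0.725 -0.464
endloop
endfacet
facet normal -0.099 0.866 -0.490
outer loop
vertex -2.883 0.775 -0.482
vertex -3.41 0.725 -0.464
vertex -3.174 1.525 0.901
endloop
endfacet
facet normal 0.046 -0.721 -0.691
outer loop
vertex -3.41 0.725 -0.464
vertex -3.106 0.435 -0.141
vertex -3.633 0.385 -0.124
endloop
endfacet
facet normal -0.880 0.460 -0.117
outer loop
vertex -3.41 0.725 -0.464
vertex -3.633 0.385 -0.124
vertex -3.174 1.525 0.901
endloop
endfacet
facet normal 0.046 -0.721 -0.691
outer loop
vertex -3.633 0.385 -0.124
vertex -3.106 0.435 -0.141
vertex -3.329 0.095 0.199
endloop
endfacet
facet normal -0.796 -0.195 0.573
outer loop
vertex -3.633 0.385 -0.124
vertex -3.329 0.095 0.199
vertex -3.174 1.525 0.901
endloop
endfacet
facet normal 0.046 -0.721 -0.691
outer loop
vertex -3.329 0.095 0.199
vertex -3.106 0.435 -0.141
vertex -2.802 0.145 0.182
endloop
endfacet
facet normal 0.071 -0.446 0.892
outer loop
vertex -3.329 0.095 0.199
vertex -2.802 0.145 0.182
vertex -3.174 1.525 0.901
endloop
endfacet
facet normal 0.045 -0.722 -0.690
outer loop
vertex -2.802 0.145 0.182
vertex -3.106 0.435 -0.141
vertex -2.579 0.485 -0.159
endloop
endfacet
facet normal 0.854 -0.040 0.519
outer loop
vertex -2.802 0.145 0.182
vertex -2.579 0.485 -0.159
vertex -3.174 1.525 0.901
endloop
endfacet

endsolid


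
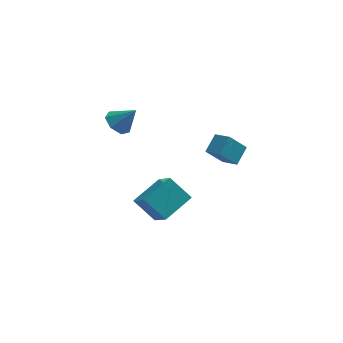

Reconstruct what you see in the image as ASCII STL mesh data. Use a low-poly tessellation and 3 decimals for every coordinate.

solid 
facet normal -0.655 0.055 -0.754
outer loop
vertex -3.623 -3.128 2.593
vertex -4.215 -2.891 3.125
vertex -3.683 -2.418 2.697
endloop
endfacet
facet normal 0.970 0.114 -0.216
outer loop
vertex -3.623 -3.128 2.593
vertex -3.683 -2.418 2.697
vertex -3.285 -2.969 4.195
endloop
endfacet
facet normal -0.655 0.055 -0.753
outer loop
vertex -3.683 -2.418 2.697
vertex -4.215 -2.891 3.125
vertex -4.143 -2.064 3.123
endloop
endfacet
facet normal 0.662 0.743 0.097
outer loop
vertex -3.683 -2.418 2.697
vertex -4.143 -2.064 3.123
vertex -3.285 -2.969 4.195
endloop
endfacet
facet normal -0.655 0.055 -0.754
outer loop
vertex -4.143 -2.064 3.123
vertex -4.215 -2.891 3.125
vertex -4.657 -2.332 3.55
endloop
endfacet
facet normal 0.086 0.794 0.602
outer loop
vertex -4.143 -2.064 3.123
vertex -4.657 -2.332 3.55
vertex -3.285 -2.969 4.195
endloop
endfacet
facet normal -0.655 0.055 -0.754
outer loop
vertex -4.657 -2.332 3.55
vertex -4.215 -2.891 3.125
vertex -4.838 -3.021 3.657
endloop
endfacet
facet normal -0.326 0.228 0.918
outer loop
vertex -4.657 -2.332 3.55
vertex -4.838 -3.021 3.657
vertex -3.285 -2.969 4.195
endloop
endfacet
facet normal -0.655 0.056 -0.754
outer loop
vertex -4.838 -3.021 3.657
vertex -4.215 -2.891 3.125
vertex -4.55 -3.612 3.363
endloop
endfacet
facet normal -0.262 -0.529 0.807
outer loop
vertex -4.838 -3.021 3.657
vertex -4.55 -3.612 3.363
vertex -3.285 -2.969 4.195
endloop
endfacet
facet normal -0.654 0.055 -0.754
outer loop
vertex -4.55 -3.612 3.363
vertex -4.215 -2.891 3.125
vertex -4.009 -3.66 2.89
endloop
endfacet
facet normal 0.229 -0.907 0.353
outer loop
vertex -4.55 -3.612 3.363
vertex -4.009 -3.66 2.89
vertex -3.285 -2.969 4.195
endloop
endfacet
facet normal -0.655 0.055 -0.753
outer loop
vertex -4.009 -3.66 2.89
vertex -4.215 -2.891 3.125
vertex -3.623 -3.128 2.593
endloop
endfacet
facet normal 0.777 -0.621 -0.102
outer loop
vertex -4.009 -3.66 2.89
vertex -3.623 -3.128 2.593
vertex -3.285 -2.969 4.195
endloop
endfacet
facet normal -0.688 -0.633 -0.355
outer loop
vertex -1.799 -4.928 -2.869
vertex -2.908 -4.315 -1.812
vertex -2.385 -3.474 -4.326
endloop
endfacet
facet normal 0.672 -0.371 -0.641
outer loop
vertex -1.072 -2.265 -3.648
vertex -1.799 -4.928 -2.869
vertex -2.385 -3.474 -4.326
endloop
endfacet
facet normal -0.688 -0.633 -0.355
outer loop
vertex -2.385 -3.474 -4.326
vertex -2.908 -4.315 -1.812
vertex -3.494 -2.862 -3.269
endloop
endfacet
facet normal -0.274 0.679 -0.681
outer loop
vertex -3.494 -2.862 -3.269
vertex -1.072 -2.265 -3.648
vertex -2.385 -3.474 -4.326
endloop
endfacet
facet normal 0.274 -0.679 0.681
outer loop
vertex -1.799 -4.928 -2.869
vertex -1.595 -3.106 -1.134
vertex -2.908 -4.315 -1.812
endloop
endfacet
facet normal 0.673 -0.371 -0.640
outer loop
vertex -0.486 -3.718 -2.191
vertex -1.799 -4.928 -2.869
vertex -1.072 -2.265 -3.648
endloop
endfacet
facet normal 0.274 -0.679 0.681
outer loop
vertex -0.486 -3.718 -2.191
vertex -1.595 -3.106 -1.134
vertex -1.799 -4.928 -2.869
endloop
endfacet
facet normal -0.672 0.371 0.640
outer loop
vertex -2.908 -4.315 -1.812
vertex -1.595 -3.106 -1.134
vertex -3.494 -2.862 -3.269
endloop
endfacet
facet normal -0.274 0.679 -0.681
outer loop
vertex -2.181 -1.652 -2.591
vertex -1.072 -2.265 -3.648
vertex -3.494 -2.862 -3.269
endloop
endfacet
facet normal -0.672 0.371 0.641
outer loop
vertex -3.494 -2.862 -3.269
vertex -1.595 -3.106 -1.134
vertex -2.181 -1.652 -2.591
endloop
endfacet
facet normal 0.688 0.633 0.355
outer loop
vertex -2.181 -1.652 -2.591
vertex -0.486 -3.718 -2.191
vertex -1.072 -2.265 -3.648
endloop
endfacet
facet normal 0.688 0.633 0.355
outer loop
vertex -1.595 -3.106 -1.134
vertex -0.486 -3.718 -2.191
vertex -2.181 -1.652 -2.591
endloop
endfacet
facet normal -0.626 -0.188 0.757
outer loop
vertex 1.394 -3.637 2.656
vertex 0.687 -2.929 2.247
vertex 0.897 -4.493 2.033
endloop
endfacet
facet normal 0.654 -0.655 0.378
outer loop
vertex 1.773 -4.231 0.973
vertex 1.394 -3.637 2.656
vertex 0.897 -4.493 2.033
endloop
endfacet
facet normal -0.626 -0.188 0.757
outer loop
vertex 0.897 -4.493 2.033
vertex 0.687 -2.929 2.247
vertex 0.19 -3.786 1.624
endloop
endfacet
facet normal -0.425 -0.732 -0.532
outer loop
vertex 0.19 -3.786 1.624
vertex 1.773 -4.231 0.973
vertex 0.897 -4.493 2.033
endloop
endfacet
facet normal 0.425 0.732 0.532
outer loop
vertex 1.394 -3.637 2.656
vertex 1.563 -2.667 1.187
vertex 0.687 -2.929 2.247
endloop
endfacet
facet normal 0.654 -0.655 0.378
outer loop
vertex 2.27 -3.374 1.596
vertex 1.394 -3.637 2.656
vertex 1.773 -4.231 0.973
endloop
endfacet
facet normal 0.424 0.732 0.532
outer loop
vertex 2.27 -3.374 1.596
vertex 1.563 -2.667 1.187
vertex 1.394 -3.637 2.656
endloop
endfacet
facet normal -0.654 0.655 -0.379
outer loop
vertex 0.687 -2.929 2.247
vertex 1.563 -2.667 1.187
vertex 0.19 -3.786 1.624
endloop
endfacet
facet normal -0.425 -0.732 -0.533
outer loop
vertex 1.066 -3.523 0.564
vertex 1.773 -4.231 0.973
vertex 0.19 -3.786 1.624
endloop
endfacet
facet normal -0.654 0.655 -0.378
outer loop
vertex 0.19 -3.786 1.624
vertex 1.563 -2.667 1.187
vertex 1.066 -3.523 0.564
endloop
endfacet
facet normal 0.626 0.188 -0.757
outer loop
vertex 1.066 -3.523 0.564
vertex 2.27 -3.374 1.596
vertex 1.773 -4.231 0.973
endloop
endfacet
facet normal 0.626 0.188 -0.757
outer loop
vertex 1.563 -2.667 1.187
vertex 2.27 -3.374 1.596
vertex 1.066 -3.523 0.564
endloop
endfacet

endsolid


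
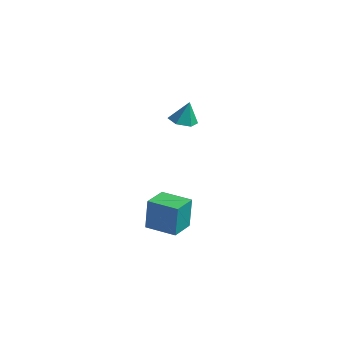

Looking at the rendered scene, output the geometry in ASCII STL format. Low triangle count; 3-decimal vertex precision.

solid 
facet normal -0.931 -0.354 0.087
outer loop
vertex -2.601 -1.007 -2.683
vertex -3.095 0.302 -2.64
vertex -2.77 -1.011 -4.516
endloop
endfacet
facet normal 0.354 -0.935 -0.031
outer loop
vertex -1.225 -0.422 -4.66
vertex -2.601 -1.007 -2.683
vertex -2.77 -1.011 -4.516
endloop
endfacet
facet normal -0.931 -0.355 0.087
outer loop
vertex -2.77 -1.011 -4.516
vertex -3.095 0.302 -2.64
vertex -3.265 0.298 -4.472
endloop
endfacet
facet normal -0.092 -0.001 -0.996
outer loop
vertex -3.265 0.298 -4.472
vertex -1.225 -0.422 -4.66
vertex -2.77 -1.011 -4.516
endloop
endfacet
facet normal 0.092 0.002 0.996
outer loop
vertex -2.601 -1.007 -2.683
vertex -1.55 0.891 -2.784
vertex -3.095 0.302 -2.64
endloop
endfacet
facet normal 0.353 -0.935 -0.031
outer loop
vertex -1.055 -0.418 -2.828
vertex -2.601 -1.007 -2.683
vertex -1.225 -0.422 -4.66
endloop
endfacet
facet normal 0.093 0.002 0.996
outer loop
vertex -1.055 -0.418 -2.828
vertex -1.55 0.891 -2.784
vertex -2.601 -1.007 -2.683
endloop
endfacet
facet normal -0.354 0.935 0.031
outer loop
vertex -3.095 0.302 -2.64
vertex -1.55 0.891 -2.784
vertex -3.265 0.298 -4.472
endloop
endfacet
facet normal -0.093 -0.002 -0.996
outer loop
vertex -1.719 0.887 -4.617
vertex -1.225 -0.422 -4.66
vertex -3.265 0.298 -4.472
endloop
endfacet
facet normal -0.353 0.935 0.031
outer loop
vertex -3.265 0.298 -4.472
vertex -1.55 0.891 -2.784
vertex -1.719 0.887 -4.617
endloop
endfacet
facet normal 0.931 0.354 -0.087
outer loop
vertex -1.719 0.887 -4.617
vertex -1.055 -0.418 -2.828
vertex -1.225 -0.422 -4.66
endloop
endfacet
facet normal 0.931 0.355 -0.087
outer loop
vertex -1.55 0.891 -2.784
vertex -1.055 -0.418 -2.828
vertex -1.719 0.887 -4.617
endloop
endfacet
facet normal -0.203 -0.159 -0.966
outer loop
vertex -2.151 1.762 1.94
vertex -2.581 1.177 2.127
vertex -2.881 1.862 2.077
endloop
endfacet
facet normal 0.180 0.945 0.271
outer loop
vertex -2.151 1.762 1.94
vertex -2.881 1.862 2.077
vertex -2.319 1.383 3.373
endloop
endfacet
facet normal -0.203 -0.159 -0.966
outer loop
vertex -2.881 1.862 2.077
vertex -2.581 1.177 2.127
vertex -3.311 1.277 2.264
endloop
endfacet
facet normal -0.618 0.612 0.494
outer loop
vertex -2.881 1.862 2.077
vertex -3.311 1.277 2.264
vertex -2.319 1.383 3.373
endloop
endfacet
facet normal -0.203 -0.159 -0.966
outer loop
vertex -3.311 1.277 2.264
vertex -2.581 1.177 2.127
vertex -3.011 0.592 2.314
endloop
endfacet
facet normal -0.707 -0.262 0.657
outer loop
vertex -3.311 1.277 2.264
vertex -3.011 0.592 2.314
vertex -2.319 1.383 3.373
endloop
endfacet
facet normal -0.203 -0.160 -0.966
outer loop
vertex -3.011 0.592 2.314
vertex -2.581 1.177 2.127
vertex -2.28 0.492 2.177
endloop
endfacet
facet normal 0.002 -0.802 0.597
outer loop
vertex -3.011 0.592 2.314
vertex -2.28 0.492 2.177
vertex -2.319 1.383 3.373
endloop
endfacet
facet normal -0.203 -0.160 -0.966
outer loop
vertex -2.28 0.492 2.177
vertex -2.581 1.177 2.127
vertex -1.85 1.077 1.99
endloop
endfacet
facet normal 0.800 -0.468 0.375
outer loop
vertex -2.28 0.492 2.177
vertex -1.85 1.077 1.99
vertex -2.319 1.383 3.373
endloop
endfacet
facet normal -0.203 -0.160 -0.966
outer loop
vertex -1.85 1.077 1.99
vertex -2.581 1.177 2.127
vertex -2.151 1.762 1.94
endloop
endfacet
facet normal 0.889 0.406 0.212
outer loop
vertex -1.85 1.077 1.99
vertex -2.151 1.762 1.94
vertex -2.319 1.383 3.373
endloop
endfacet

endsolid


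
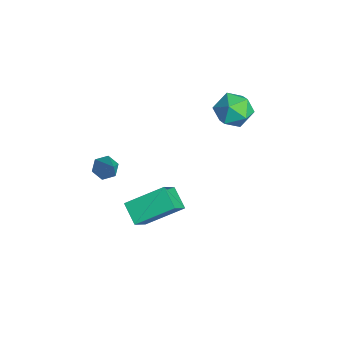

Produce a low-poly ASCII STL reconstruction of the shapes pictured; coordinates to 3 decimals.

solid 
facet normal -0.844 -0.144 0.517
outer loop
vertex 0.504 -0.095 -1.55
vertex -0.275 0.597 -2.629
vertex 0.255 -1.714 -2.408
endloop
endfacet
facet normal 0.519 -0.461 0.720
outer loop
vertex 1.175 -1.557 -2.971
vertex 0.504 -0.095 -1.55
vertex 0.255 -1.714 -2.408
endloop
endfacet
facet normal -0.844 -0.144 0.517
outer loop
vertex 0.255 -1.714 -2.408
vertex -0.275 0.597 -2.629
vertex -0.524 -1.022 -3.487
endloop
endfacet
facet normal -0.135 -0.875 -0.464
outer loop
vertex -0.524 -1.022 -3.487
vertex 1.175 -1.557 -2.971
vertex 0.255 -1.714 -2.408
endloop
endfacet
facet normal 0.135 0.875 0.464
outer loop
vertex 0.504 -0.095 -1.55
vertex 0.645 0.754 -3.192
vertex -0.275 0.597 -2.629
endloop
endfacet
facet normal 0.519 -0.461 0.720
outer loop
vertex 1.424 0.062 -2.113
vertex 0.504 -0.095 -1.55
vertex 1.175 -1.557 -2.971
endloop
endfacet
facet normal 0.135 0.875 0.464
outer loop
vertex 1.424 0.062 -2.113
vertex 0.645 0.754 -3.192
vertex 0.504 -0.095 -1.55
endloop
endfacet
facet normal -0.519 0.461 -0.720
outer loop
vertex -0.275 0.597 -2.629
vertex 0.645 0.754 -3.192
vertex -0.524 -1.022 -3.487
endloop
endfacet
facet normal -0.135 -0.875 -0.464
outer loop
vertex 0.396 -0.865 -4.05
vertex 1.175 -1.557 -2.971
vertex -0.524 -1.022 -3.487
endloop
endfacet
facet normal -0.519 0.461 -0.720
outer loop
vertex -0.524 -1.022 -3.487
vertex 0.645 0.754 -3.192
vertex 0.396 -0.865 -4.05
endloop
endfacet
facet normal 0.844 0.144 -0.517
outer loop
vertex 0.396 -0.865 -4.05
vertex 1.424 0.062 -2.113
vertex 1.175 -1.557 -2.971
endloop
endfacet
facet normal 0.844 0.144 -0.517
outer loop
vertex 0.645 0.754 -3.192
vertex 1.424 0.062 -2.113
vertex 0.396 -0.865 -4.05
endloop
endfacet
facet normal -0.931 0.117 0.346
outer loop
vertex -1.005 2.822 1.869
vertex -0.676 2.94 2.714
vertex -0.79 3.661 2.163
endloop
endfacet
facet normal -0.880 0.341 -0.331
outer loop
vertex -1.005 2.822 1.869
vertex -0.79 3.661 2.163
vertex -0.57 3.404 1.313
endloop
endfacet
facet normal -0.654 -0.207 -0.728
outer loop
vertex -1.005 2.822 1.869
vertex -0.57 3.404 1.313
vertex -0.321 2.525 1.339
endloop
endfacet
facet normal -0.565 -0.770 -0.297
outer loop
vertex -1.005 2.822 1.869
vertex -0.321 2.525 1.339
vertex -0.386 2.238 2.205
endloop
endfacet
facet normal -0.736 -0.569 0.366
outer loop
vertex -1.005 2.822 1.869
vertex -0.386 2.238 2.205
vertex -0.676 2.94 2.714
endloop
endfacet
facet normal -0.383 0.852 -0.357
outer loop
vertex -0.57 3.404 1.313
vertex -0.79 3.661 2.163
vertex 0.026 3.882 1.815
endloop
endfacet
facet normal -0.465 0.490 0.737
outer loop
vertex -0.79 3.661 2.163
vertex -0.676 2.94 2.714
vertex -0.039 3.595 2.681
endloop
endfacet
facet normal -0.151 -0.620 0.770
outer loop
vertex -0.676 2.94 2.714
vertex -0.386 2.238 2.205
vertex 0.21 2.716 2.707
endloop
endfacet
facet normal 0.126 -0.944 -0.304
outer loop
vertex -0.386 2.238 2.205
vertex -0.321 2.525 1.339
vertex 0.43 2.459 1.857
endloop
endfacet
facet normal -0.017 -0.034 -0.999
outer loop
vertex -0.321 2.525 1.339
vertex -0.57 3.404 1.313
vertex 0.316 3.18 1.306
endloop
endfacet
facet normal 0.565 0.770 0.297
outer loop
vertex 0.645 3.298 2.151
vertex 0.026 3.882 1.815
vertex -0.039 3.595 2.681
endloop
endfacet
facet normal 0.654 0.207 0.728
outer loop
vertex 0.645 3.298 2.151
vertex -0.039 3.595 2.681
vertex 0.21 2.716 2.707
endloop
endfacet
facet normal 0.880 -0.341 0.331
outer loop
vertex 0.645 3.298 2.151
vertex 0.21 2.716 2.707
vertex 0.43 2.459 1.857
endloop
endfacet
facet normal 0.931 -0.117 -0.346
outer loop
vertex 0.645 3.298 2.151
vertex 0.43 2.459 1.857
vertex 0.316 3.18 1.306
endloop
endfacet
facet normal 0.736 0.569 -0.366
outer loop
vertex 0.645 3.298 2.151
vertex 0.316 3.18 1.306
vertex 0.026 3.882 1.815
endloop
endfacet
facet normal -0.126 0.944 0.304
outer loop
vertex -0.039 3.595 2.681
vertex 0.026 3.882 1.815
vertex -0.79 3.661 2.163
endloop
endfacet
facet normal 0.017 0.034 0.999
outer loop
vertex 0.21 2.716 2.707
vertex -0.039 3.595 2.681
vertex -0.676 2.94 2.714
endloop
endfacet
facet normal 0.383 -0.852 0.357
outer loop
vertex 0.43 2.459 1.857
vertex 0.21 2.716 2.707
vertex -0.386 2.238 2.205
endloop
endfacet
facet normal 0.465 -0.490 -0.737
outer loop
vertex 0.316 3.18 1.306
vertex 0.43 2.459 1.857
vertex -0.321 2.525 1.339
endloop
endfacet
facet normal 0.151 0.620 -0.770
outer loop
vertex 0.026 3.882 1.815
vertex 0.316 3.18 1.306
vertex -0.57 3.404 1.313
endloop
endfacet
facet normal -0.688 -0.029 -0.725
outer loop
vertex -0.01 -1.971 -0.684
vertex -0.344 -2.295 -0.354
vertex -0.388 -1.727 -0.335
endloop
endfacet
facet normal 0.481 0.872 -0.089
outer loop
vertex -0.01 -1.971 -0.684
vertex -0.388 -1.727 -0.335
vertex 0.764 -2.245 0.814
endloop
endfacet
facet normal -0.688 -0.029 -0.725
outer loop
vertex -0.388 -1.727 -0.335
vertex -0.344 -2.295 -0.354
vertex -0.722 -2.05 -0.005
endloop
endfacet
facet normal -0.209 0.796 0.568
outer loop
vertex -0.388 -1.727 -0.335
vertex -0.722 -2.05 -0.005
vertex 0.764 -2.245 0.814
endloop
endfacet
facet normal -0.688 -0.029 -0.725
outer loop
vertex -0.722 -2.05 -0.005
vertex -0.344 -2.295 -0.354
vertex -0.678 -2.618 -0.024
endloop
endfacet
facet normal -0.488 -0.067 0.870
outer loop
vertex -0.722 -2.05 -0.005
vertex -0.678 -2.618 -0.024
vertex 0.764 -2.245 0.814
endloop
endfacet
facet normal -0.687 -0.031 -0.726
outer loop
vertex -0.678 -2.618 -0.024
vertex -0.344 -2.295 -0.354
vertex -0.299 -2.862 -0.372
endloop
endfacet
facet normal -0.078 -0.854 0.514
outer loop
vertex -0.678 -2.618 -0.024
vertex -0.299 -2.862 -0.372
vertex 0.764 -2.245 0.814
endloop
endfacet
facet normal -0.688 -0.032 -0.725
outer loop
vertex -0.299 -2.862 -0.372
vertex -0.344 -2.295 -0.354
vertex 0.035 -2.539 -0.703
endloop
endfacet
facet normal 0.611 -0.778 -0.143
outer loop
vertex -0.299 -2.862 -0.372
vertex 0.035 -2.539 -0.703
vertex 0.764 -2.245 0.814
endloop
endfacet
facet normal -0.688 -0.030 -0.726
outer loop
vertex 0.035 -2.539 -0.703
vertex -0.344 -2.295 -0.354
vertex -0.01 -1.971 -0.684
endloop
endfacet
facet normal 0.891 0.086 -0.445
outer loop
vertex 0.035 -2.539 -0.703
vertex -0.01 -1.971 -0.684
vertex 0.764 -2.245 0.814
endloop
endfacet

endsolid


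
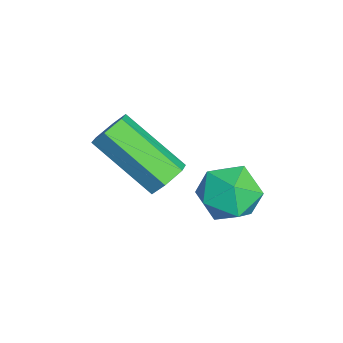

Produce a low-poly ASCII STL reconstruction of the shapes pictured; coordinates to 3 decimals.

solid 
facet normal 0.443 0.676 -0.588
outer loop
vertex -2.655 0.49 0.978
vertex -3.016 0.916 1.196
vertex -2.49 0.803 1.462
endloop
endfacet
facet normal 0.853 -0.521 0.046
outer loop
vertex -2.655 0.49 0.978
vertex -2.49 0.803 1.462
vertex -3.584 -0.923 2.206
endloop
endfacet
facet normal 0.853 -0.521 0.046
outer loop
vertex -3.584 -0.923 2.206
vertex -2.49 0.803 1.462
vertex -3.419 -0.61 2.691
endloop
endfacet
facet normal -0.445 -0.676 0.588
outer loop
vertex -3.584 -0.923 2.206
vertex -3.419 -0.61 2.691
vertex -3.944 -0.496 2.424
endloop
endfacet
facet normal 0.443 0.676 -0.589
outer loop
vertex -2.49 0.803 1.462
vertex -3.016 0.916 1.196
vertex -2.851 1.23 1.68
endloop
endfacet
facet normal 0.664 0.192 0.723
outer loop
vertex -2.49 0.803 1.462
vertex -2.851 1.23 1.68
vertex -3.419 -0.61 2.691
endloop
endfacet
facet normal 0.664 0.192 0.723
outer loop
vertex -3.419 -0.61 2.691
vertex -2.851 1.23 1.68
vertex -3.78 -0.183 2.909
endloop
endfacet
facet normal -0.445 -0.676 0.587
outer loop
vertex -3.419 -0.61 2.691
vertex -3.78 -0.183 2.909
vertex -3.944 -0.496 2.424
endloop
endfacet
facet normal 0.444 0.675 -0.589
outer loop
vertex -2.851 1.23 1.68
vertex -3.016 0.916 1.196
vertex -3.376 1.343 1.414
endloop
endfacet
facet normal -0.189 0.712 0.676
outer loop
vertex -2.851 1.23 1.68
vertex -3.376 1.343 1.414
vertex -3.78 -0.183 2.909
endloop
endfacet
facet normal -0.190 0.712 0.676
outer loop
vertex -3.78 -0.183 2.909
vertex -3.376 1.343 1.414
vertex -4.305 -0.07 2.642
endloop
endfacet
facet normal -0.444 -0.677 0.587
outer loop
vertex -3.78 -0.183 2.909
vertex -4.305 -0.07 2.642
vertex -3.944 -0.496 2.424
endloop
endfacet
facet normal 0.445 0.676 -0.588
outer loop
vertex -3.376 1.343 1.414
vertex -3.016 0.916 1.196
vertex -3.541 1.03 0.929
endloop
endfacet
facet normal -0.853 0.521 -0.046
outer loop
vertex -3.376 1.343 1.414
vertex -3.541 1.03 0.929
vertex -4.305 -0.07 2.642
endloop
endfacet
facet normal -0.853 0.521 -0.046
outer loop
vertex -4.305 -0.07 2.642
vertex -3.541 1.03 0.929
vertex -4.47 -0.383 2.158
endloop
endfacet
facet normal -0.443 -0.676 0.588
outer loop
vertex -4.305 -0.07 2.642
vertex -4.47 -0.383 2.158
vertex -3.944 -0.496 2.424
endloop
endfacet
facet normal 0.445 0.676 -0.587
outer loop
vertex -3.541 1.03 0.929
vertex -3.016 0.916 1.196
vertex -3.18 0.603 0.711
endloop
endfacet
facet normal -0.664 -0.192 -0.723
outer loop
vertex -3.541 1.03 0.929
vertex -3.18 0.603 0.711
vertex -4.47 -0.383 2.158
endloop
endfacet
facet normal -0.664 -0.192 -0.723
outer loop
vertex -4.47 -0.383 2.158
vertex -3.18 0.603 0.711
vertex -4.109 -0.81 1.94
endloop
endfacet
facet normal -0.443 -0.676 0.589
outer loop
vertex -4.47 -0.383 2.158
vertex -4.109 -0.81 1.94
vertex -3.944 -0.496 2.424
endloop
endfacet
facet normal 0.444 0.677 -0.587
outer loop
vertex -3.18 0.603 0.711
vertex -3.016 0.916 1.196
vertex -2.655 0.49 0.978
endloop
endfacet
facet normal 0.190 -0.712 -0.675
outer loop
vertex -3.18 0.603 0.711
vertex -2.655 0.49 0.978
vertex -4.109 -0.81 1.94
endloop
endfacet
facet normal 0.189 -0.712 -0.676
outer loop
vertex -4.109 -0.81 1.94
vertex -2.655 0.49 0.978
vertex -3.584 -0.923 2.206
endloop
endfacet
facet normal -0.444 -0.675 0.589
outer loop
vertex -4.109 -0.81 1.94
vertex -3.584 -0.923 2.206
vertex -3.944 -0.496 2.424
endloop
endfacet
facet normal -0.637 -0.711 0.297
outer loop
vertex -2.933 2.146 1.605
vertex -2.385 1.513 1.264
vertex -2.286 1.782 2.121
endloop
endfacet
facet normal -0.666 -0.147 0.731
outer loop
vertex -2.933 2.146 1.605
vertex -2.286 1.782 2.121
vertex -2.445 2.672 2.155
endloop
endfacet
facet normal -0.840 0.424 0.339
outer loop
vertex -2.933 2.146 1.605
vertex -2.445 2.672 2.155
vertex -2.642 2.952 1.318
endloop
endfacet
facet normal -0.918 0.212 -0.335
outer loop
vertex -2.933 2.146 1.605
vertex -2.642 2.952 1.318
vertex -2.606 2.236 0.767
endloop
endfacet
facet normal -0.792 -0.491 -0.362
outer loop
vertex -2.933 2.146 1.605
vertex -2.606 2.236 0.767
vertex -2.385 1.513 1.264
endloop
endfacet
facet normal -0.012 -0.040 0.999
outer loop
vertex -2.445 2.672 2.155
vertex -2.286 1.782 2.121
vertex -1.594 2.364 2.153
endloop
endfacet
facet normal 0.035 -0.955 0.296
outer loop
vertex -2.286 1.782 2.121
vertex -2.385 1.513 1.264
vertex -1.558 1.648 1.602
endloop
endfacet
facet normal -0.218 -0.597 -0.772
outer loop
vertex -2.385 1.513 1.264
vertex -2.606 2.236 0.767
vertex -1.755 1.928 0.765
endloop
endfacet
facet normal -0.420 0.540 -0.729
outer loop
vertex -2.606 2.236 0.767
vertex -2.642 2.952 1.318
vertex -1.914 2.818 0.799
endloop
endfacet
facet normal -0.293 0.884 0.365
outer loop
vertex -2.642 2.952 1.318
vertex -2.445 2.672 2.155
vertex -1.815 3.087 1.656
endloop
endfacet
facet normal 0.918 -0.212 0.335
outer loop
vertex -1.267 2.454 1.315
vertex -1.594 2.364 2.153
vertex -1.558 1.648 1.602
endloop
endfacet
facet normal 0.840 -0.424 -0.339
outer loop
vertex -1.267 2.454 1.315
vertex -1.558 1.648 1.602
vertex -1.755 1.928 0.765
endloop
endfacet
facet normal 0.666 0.147 -0.731
outer loop
vertex -1.267 2.454 1.315
vertex -1.755 1.928 0.765
vertex -1.914 2.818 0.799
endloop
endfacet
facet normal 0.637 0.711 -0.297
outer loop
vertex -1.267 2.454 1.315
vertex -1.914 2.818 0.799
vertex -1.815 3.087 1.656
endloop
endfacet
facet normal 0.792 0.491 0.362
outer loop
vertex -1.267 2.454 1.315
vertex -1.815 3.087 1.656
vertex -1.594 2.364 2.153
endloop
endfacet
facet normal 0.420 -0.540 0.729
outer loop
vertex -1.558 1.648 1.602
vertex -1.594 2.364 2.153
vertex -2.286 1.782 2.121
endloop
endfacet
facet normal 0.293 -0.884 -0.365
outer loop
vertex -1.755 1.928 0.765
vertex -1.558 1.648 1.602
vertex -2.385 1.513 1.264
endloop
endfacet
facet normal 0.012 0.040 -0.999
outer loop
vertex -1.914 2.818 0.799
vertex -1.755 1.928 0.765
vertex -2.606 2.236 0.767
endloop
endfacet
facet normal -0.035 0.955 -0.296
outer loop
vertex -1.815 3.087 1.656
vertex -1.914 2.818 0.799
vertex -2.642 2.952 1.318
endloop
endfacet
facet normal 0.218 0.597 0.772
outer loop
vertex -1.594 2.364 2.153
vertex -1.815 3.087 1.656
vertex -2.445 2.672 2.155
endloop
endfacet

endsolid


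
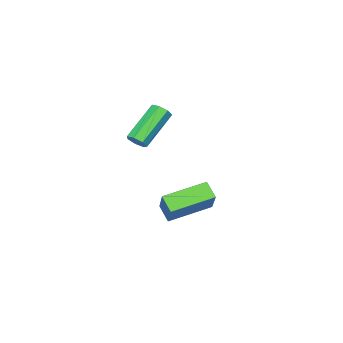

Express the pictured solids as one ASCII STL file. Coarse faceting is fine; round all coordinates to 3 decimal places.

solid 
facet normal -0.403 -0.500 -0.767
outer loop
vertex -0.871 -3.028 -2.435
vertex -2.784 -2.181 -1.983
vertex -0.685 -2.304 -3.005
endloop
endfacet
facet normal 0.894 -0.396 -0.211
outer loop
vertex 0.044 -1.399 -1.617
vertex -0.871 -3.028 -2.435
vertex -0.685 -2.304 -3.005
endloop
endfacet
facet normal -0.403 -0.500 -0.767
outer loop
vertex -0.685 -2.304 -3.005
vertex -2.784 -2.181 -1.983
vertex -2.597 -1.457 -2.553
endloop
endfacet
facet normal 0.198 0.770 -0.606
outer loop
vertex -2.597 -1.457 -2.553
vertex 0.044 -1.399 -1.617
vertex -0.685 -2.304 -3.005
endloop
endfacet
facet normal -0.198 -0.770 0.606
outer loop
vertex -0.871 -3.028 -2.435
vertex -2.055 -1.276 -0.595
vertex -2.784 -2.181 -1.983
endloop
endfacet
facet normal 0.894 -0.396 -0.210
outer loop
vertex -0.143 -2.123 -1.047
vertex -0.871 -3.028 -2.435
vertex 0.044 -1.399 -1.617
endloop
endfacet
facet normal -0.198 -0.770 0.606
outer loop
vertex -0.143 -2.123 -1.047
vertex -2.055 -1.276 -0.595
vertex -0.871 -3.028 -2.435
endloop
endfacet
facet normal -0.893 0.397 0.211
outer loop
vertex -2.784 -2.181 -1.983
vertex -2.055 -1.276 -0.595
vertex -2.597 -1.457 -2.553
endloop
endfacet
facet normal 0.198 0.770 -0.606
outer loop
vertex -1.869 -0.552 -1.165
vertex 0.044 -1.399 -1.617
vertex -2.597 -1.457 -2.553
endloop
endfacet
facet normal -0.894 0.396 0.211
outer loop
vertex -2.597 -1.457 -2.553
vertex -2.055 -1.276 -0.595
vertex -1.869 -0.552 -1.165
endloop
endfacet
facet normal 0.403 0.500 0.767
outer loop
vertex -1.869 -0.552 -1.165
vertex -0.143 -2.123 -1.047
vertex 0.044 -1.399 -1.617
endloop
endfacet
facet normal 0.403 0.500 0.767
outer loop
vertex -2.055 -1.276 -0.595
vertex -0.143 -2.123 -1.047
vertex -1.869 -0.552 -1.165
endloop
endfacet
facet normal 0.808 0.086 -0.582
outer loop
vertex 1.138 -2.931 2.953
vertex 0.877 -2.61 2.638
vertex 1.164 -2.492 3.054
endloop
endfacet
facet normal 0.586 -0.214 0.781
outer loop
vertex 1.138 -2.931 2.953
vertex 1.164 -2.492 3.054
vertex -0.535 -3.111 4.158
endloop
endfacet
facet normal 0.586 -0.214 0.781
outer loop
vertex -0.535 -3.111 4.158
vertex 1.164 -2.492 3.054
vertex -0.509 -2.672 4.259
endloop
endfacet
facet normal -0.808 -0.086 0.583
outer loop
vertex -0.535 -3.111 4.158
vertex -0.509 -2.672 4.259
vertex -0.797 -2.79 3.842
endloop
endfacet
facet normal 0.808 0.086 -0.582
outer loop
vertex 1.164 -2.492 3.054
vertex 0.877 -2.61 2.638
vertex 0.974 -2.142 2.842
endloop
endfacet
facet normal 0.411 0.625 0.664
outer loop
vertex 1.164 -2.492 3.054
vertex 0.974 -2.142 2.842
vertex -0.509 -2.672 4.259
endloop
endfacet
facet normal 0.410 0.626 0.663
outer loop
vertex -0.509 -2.672 4.259
vertex 0.974 -2.142 2.842
vertex -0.7 -2.322 4.047
endloop
endfacet
facet normal -0.808 -0.088 0.583
outer loop
vertex -0.509 -2.672 4.259
vertex -0.7 -2.322 4.047
vertex -0.797 -2.79 3.842
endloop
endfacet
facet normal 0.808 0.087 -0.583
outer loop
vertex 0.974 -2.142 2.842
vertex 0.877 -2.61 2.638
vertex 0.71 -2.145 2.476
endloop
endfacet
facet normal -0.074 0.996 0.045
outer loop
vertex 0.974 -2.142 2.842
vertex 0.71 -2.145 2.476
vertex -0.7 -2.322 4.047
endloop
endfacet
facet normal -0.075 0.996 0.045
outer loop
vertex -0.7 -2.322 4.047
vertex 0.71 -2.145 2.476
vertex -0.963 -2.325 3.681
endloop
endfacet
facet normal -0.809 -0.087 0.582
outer loop
vertex -0.7 -2.322 4.047
vertex -0.963 -2.325 3.681
vertex -0.797 -2.79 3.842
endloop
endfacet
facet normal 0.809 0.088 -0.582
outer loop
vertex 0.71 -2.145 2.476
vertex 0.877 -2.61 2.638
vertex 0.572 -2.498 2.231
endloop
endfacet
facet normal -0.503 0.617 -0.606
outer loop
vertex 0.71 -2.145 2.476
vertex 0.572 -2.498 2.231
vertex -0.963 -2.325 3.681
endloop
endfacet
facet normal -0.503 0.617 -0.606
outer loop
vertex -0.963 -2.325 3.681
vertex 0.572 -2.498 2.231
vertex -1.101 -2.678 3.436
endloop
endfacet
facet normal -0.809 -0.087 0.582
outer loop
vertex -0.963 -2.325 3.681
vertex -1.101 -2.678 3.436
vertex -0.797 -2.79 3.842
endloop
endfacet
facet normal 0.808 0.086 -0.582
outer loop
vertex 0.572 -2.498 2.231
vertex 0.877 -2.61 2.638
vertex 0.663 -2.935 2.293
endloop
endfacet
facet normal -0.553 -0.229 -0.801
outer loop
vertex 0.572 -2.498 2.231
vertex 0.663 -2.935 2.293
vertex -1.101 -2.678 3.436
endloop
endfacet
facet normal -0.553 -0.227 -0.802
outer loop
vertex -1.101 -2.678 3.436
vertex 0.663 -2.935 2.293
vertex -1.01 -3.115 3.497
endloop
endfacet
facet normal -0.809 -0.087 0.582
outer loop
vertex -1.101 -2.678 3.436
vertex -1.01 -3.115 3.497
vertex -0.797 -2.79 3.842
endloop
endfacet
facet normal 0.808 0.086 -0.583
outer loop
vertex 0.663 -2.935 2.293
vertex 0.877 -2.61 2.638
vertex 0.915 -3.128 2.614
endloop
endfacet
facet normal -0.187 -0.900 -0.394
outer loop
vertex 0.663 -2.935 2.293
vertex 0.915 -3.128 2.614
vertex -1.01 -3.115 3.497
endloop
endfacet
facet normal -0.187 -0.900 -0.394
outer loop
vertex -1.01 -3.115 3.497
vertex 0.915 -3.128 2.614
vertex -0.758 -3.308 3.818
endloop
endfacet
facet normal -0.809 -0.088 0.582
outer loop
vertex -1.01 -3.115 3.497
vertex -0.758 -3.308 3.818
vertex -0.797 -2.79 3.842
endloop
endfacet
facet normal 0.809 0.086 -0.582
outer loop
vertex 0.915 -3.128 2.614
vertex 0.877 -2.61 2.638
vertex 1.138 -2.931 2.953
endloop
endfacet
facet normal 0.320 -0.895 0.310
outer loop
vertex 0.915 -3.128 2.614
vertex 1.138 -2.931 2.953
vertex -0.758 -3.308 3.818
endloop
endfacet
facet normal 0.319 -0.896 0.310
outer loop
vertex -0.758 -3.308 3.818
vertex 1.138 -2.931 2.953
vertex -0.535 -3.111 4.158
endloop
endfacet
facet normal -0.809 -0.088 0.581
outer loop
vertex -0.758 -3.308 3.818
vertex -0.535 -3.111 4.158
vertex -0.797 -2.79 3.842
endloop
endfacet

endsolid
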